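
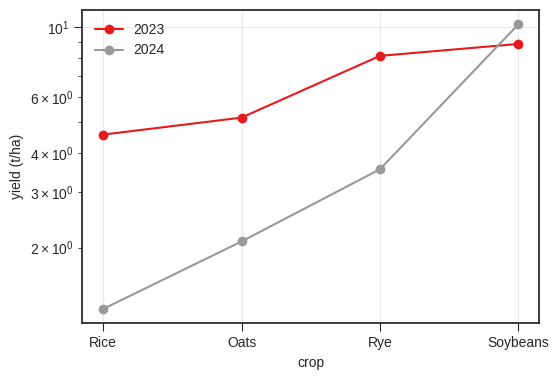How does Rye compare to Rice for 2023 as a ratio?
≈ 1.6×

Rye ≈ 8, Rice ≈ 5; 8/5 ≈ 1.6.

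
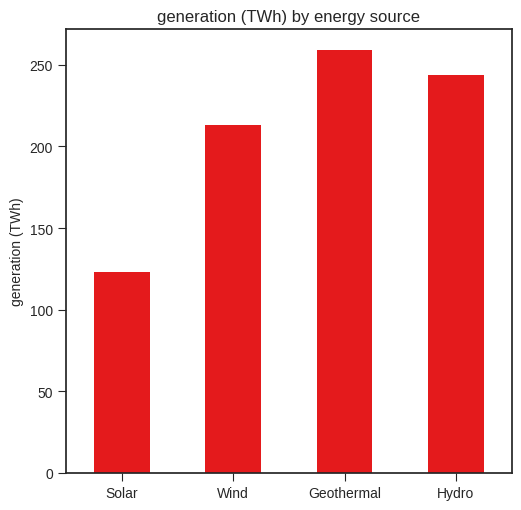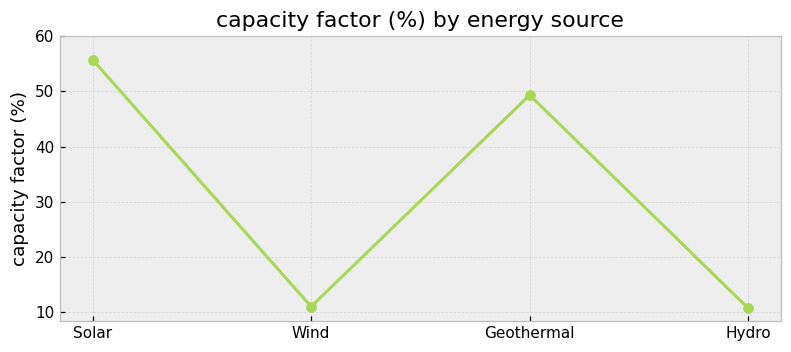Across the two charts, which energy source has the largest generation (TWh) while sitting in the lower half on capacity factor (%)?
Hydro

Chart 2 median capacity factor (%) ≈ 30; below-median energy sources: Wind, Hydro. Among those, Hydro has the highest generation (TWh) (≈ 250).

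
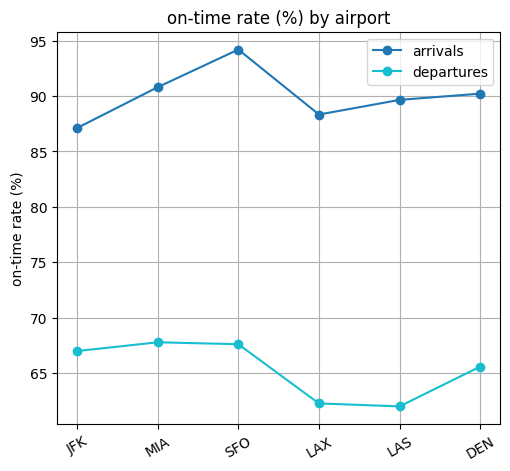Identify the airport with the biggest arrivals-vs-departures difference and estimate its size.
LAS, ≈ 30 %

LAS: arrivals ≈ 90, departures ≈ 60 → gap ≈ 30. Next-largest (SFO) is only ≈ 25.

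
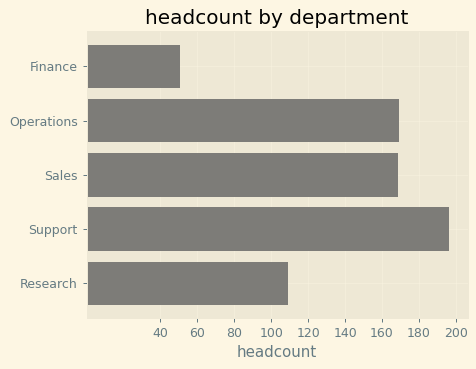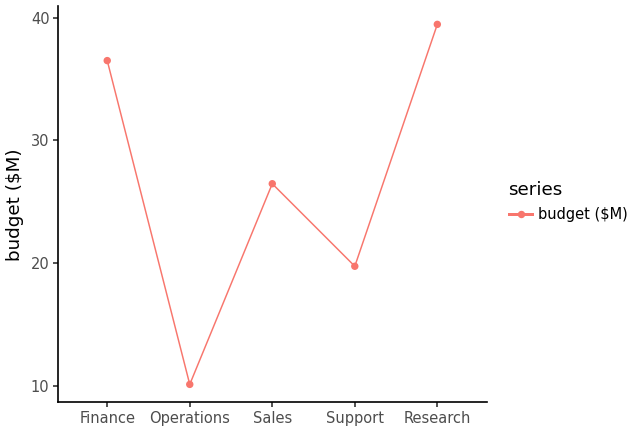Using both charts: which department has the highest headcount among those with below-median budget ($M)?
Support

Chart 2 median budget ($M) ≈ 25; below-median departments: Operations, Support. Among those, Support has the highest headcount (≈ 200).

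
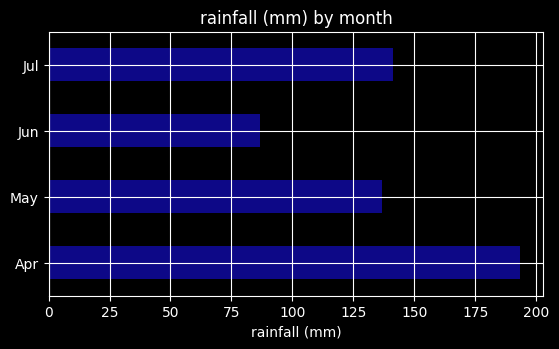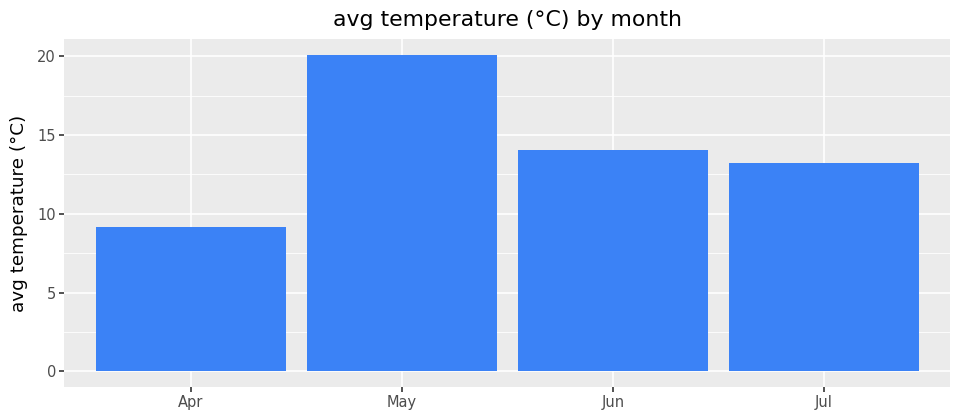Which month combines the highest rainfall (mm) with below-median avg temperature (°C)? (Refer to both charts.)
Apr

Chart 2 median avg temperature (°C) ≈ 14; below-median months: Apr, Jul. Among those, Apr has the highest rainfall (mm) (≈ 200).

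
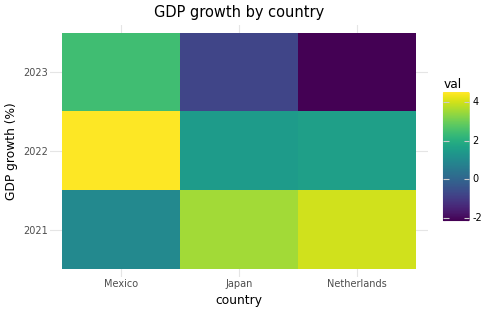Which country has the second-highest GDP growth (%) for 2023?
Top 3 for 2023: Mexico ≈ 2, Japan ≈ -1, Netherlands ≈ -2.

Japan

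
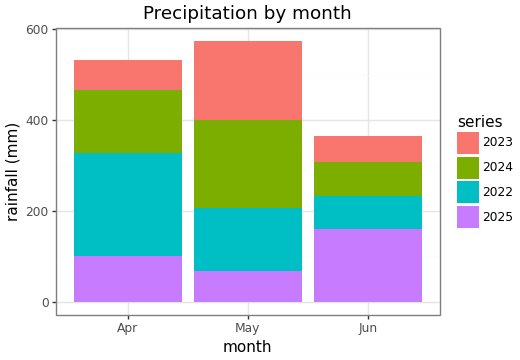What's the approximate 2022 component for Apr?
2022 top ≈ 350, bottom ≈ 100; segment ≈ 250.

≈ 250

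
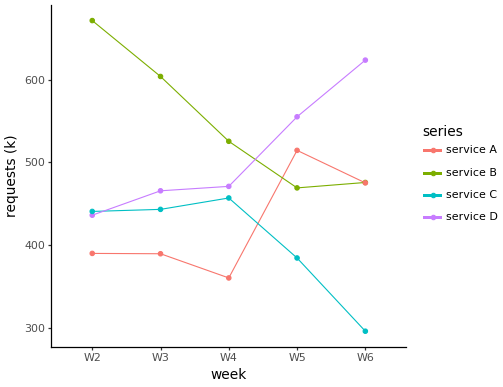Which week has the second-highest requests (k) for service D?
Top 3 for service D: W6 ≈ 600, W5 ≈ 550, W4 ≈ 450.

W5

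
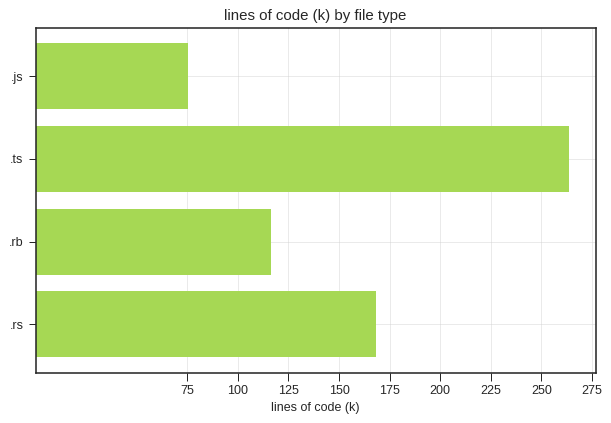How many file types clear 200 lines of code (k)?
Above 200: .ts.

1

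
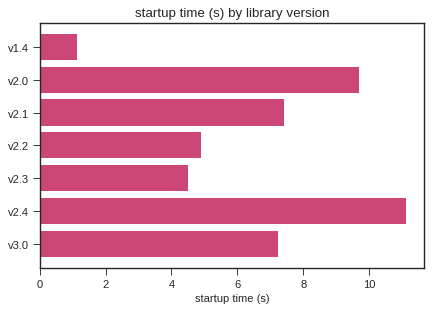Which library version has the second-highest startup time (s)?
Top 3: v2.4 ≈ 11, v2.0 ≈ 10, v2.1 ≈ 7.

v2.0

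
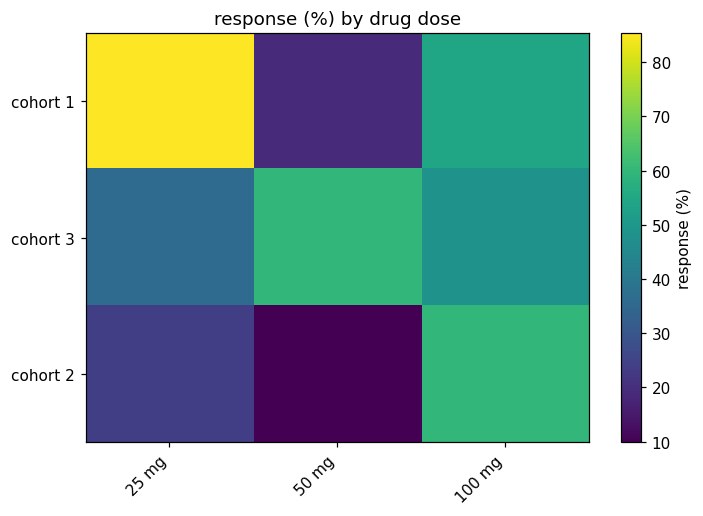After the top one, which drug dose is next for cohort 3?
Top 3 for cohort 3: 50 mg ≈ 60, 100 mg ≈ 50, 25 mg ≈ 40.

100 mg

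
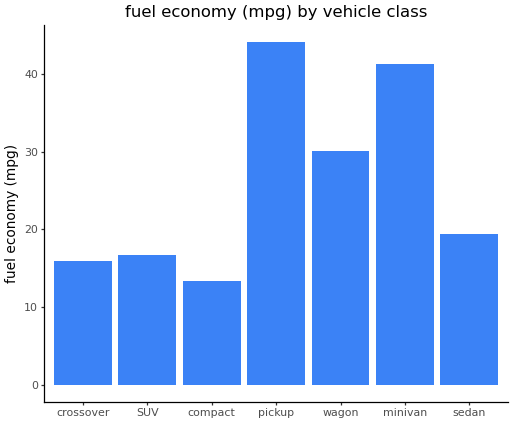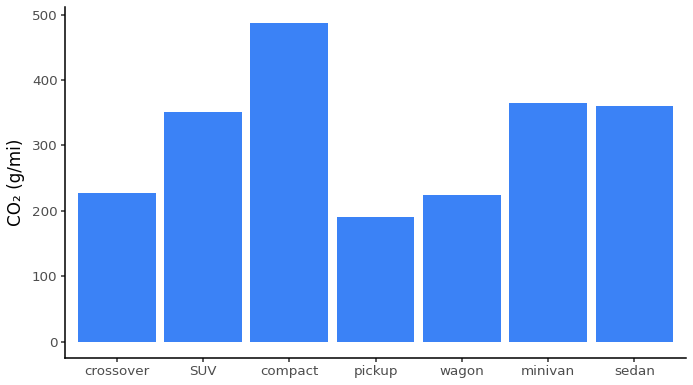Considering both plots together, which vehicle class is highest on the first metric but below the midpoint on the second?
pickup

Chart 2 median CO₂ (g/mi) ≈ 350; below-median vehicle classes: crossover, pickup, wagon. Among those, pickup has the highest fuel economy (mpg) (≈ 45).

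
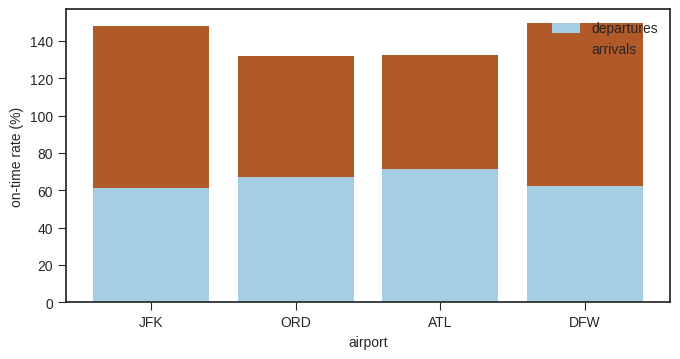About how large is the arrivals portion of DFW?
≈ 80

arrivals top ≈ 140, bottom ≈ 60; segment ≈ 80.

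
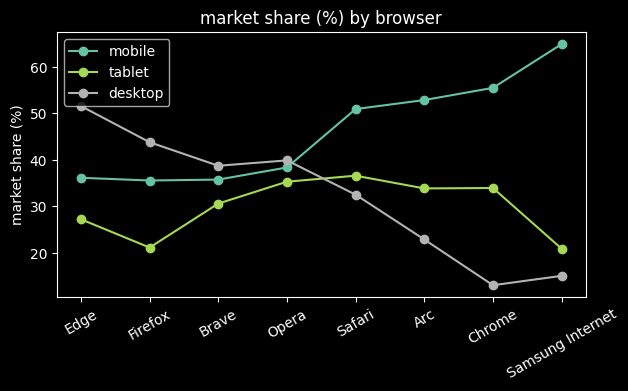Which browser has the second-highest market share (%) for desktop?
Top 3 for desktop: Edge ≈ 50, Firefox ≈ 45, Opera ≈ 40.

Firefox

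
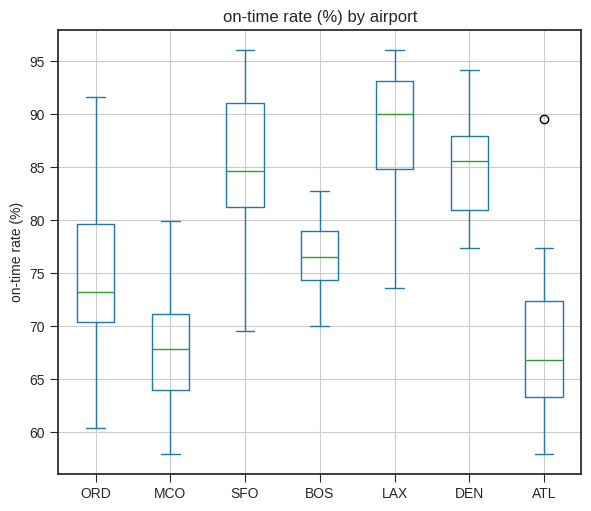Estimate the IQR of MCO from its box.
Q3 ≈ 72, Q1 ≈ 64; IQR ≈ 8.

≈ 8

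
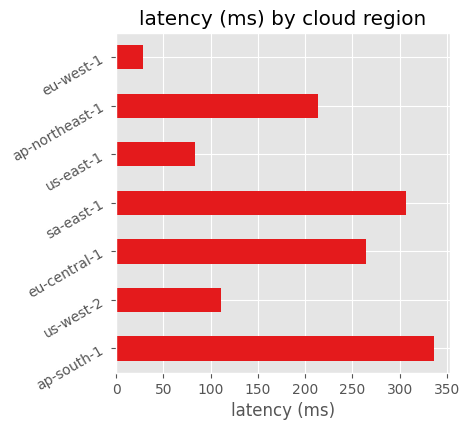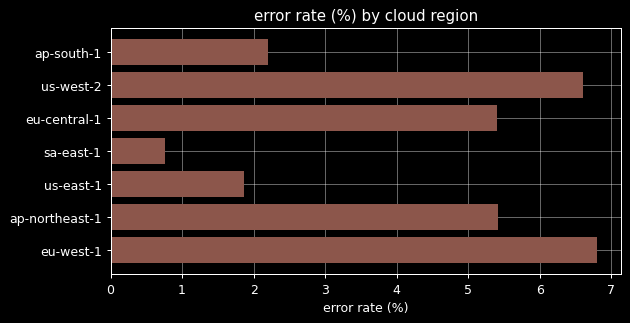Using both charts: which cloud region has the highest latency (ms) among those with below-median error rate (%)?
Chart 2 median error rate (%) ≈ 5; below-median cloud regions: ap-south-1, sa-east-1, us-east-1. Among those, ap-south-1 has the highest latency (ms) (≈ 350).

ap-south-1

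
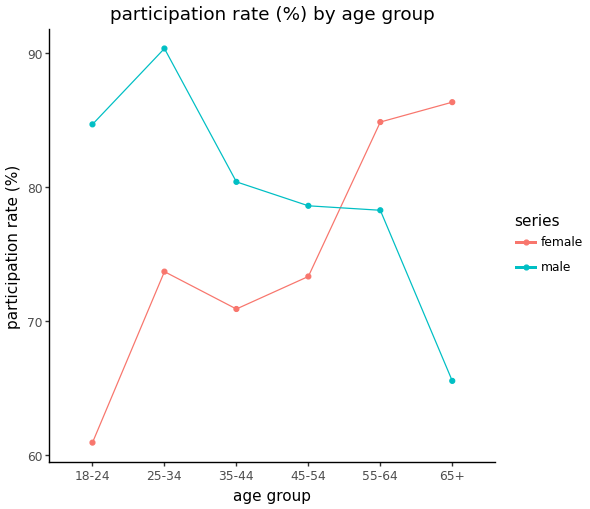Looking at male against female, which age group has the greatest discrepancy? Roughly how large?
18-24, ≈ 25 %

18-24: male ≈ 85, female ≈ 60 → gap ≈ 25. Next-largest (65+) is only ≈ 20.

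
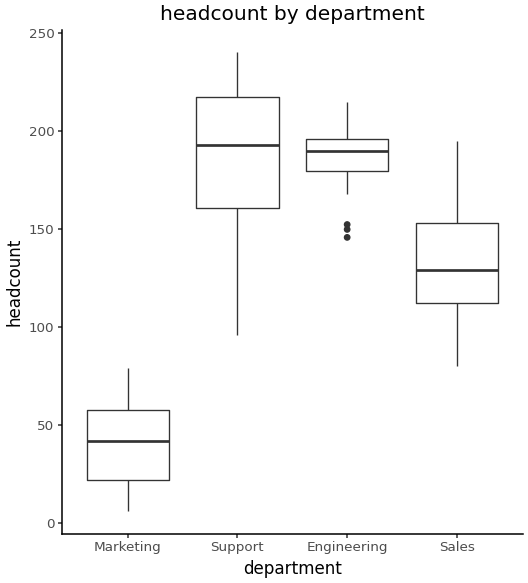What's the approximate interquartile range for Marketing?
Q3 ≈ 60, Q1 ≈ 20; IQR ≈ 40.

≈ 40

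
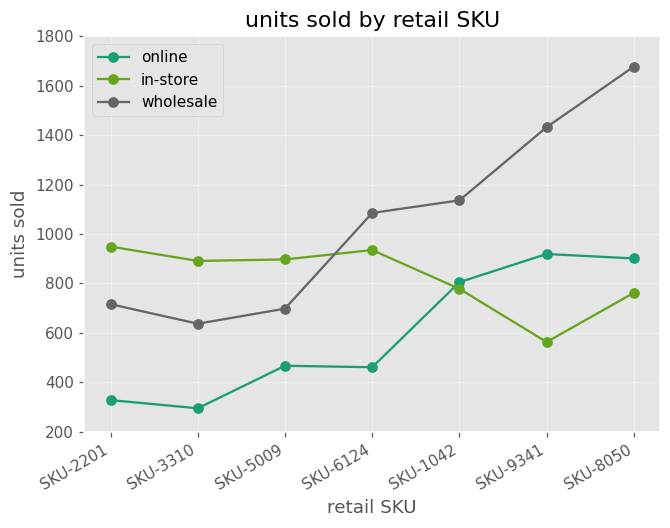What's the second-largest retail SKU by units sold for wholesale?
Top 3 for wholesale: SKU-8050 ≈ 1600, SKU-9341 ≈ 1400, SKU-1042 ≈ 1200.

SKU-9341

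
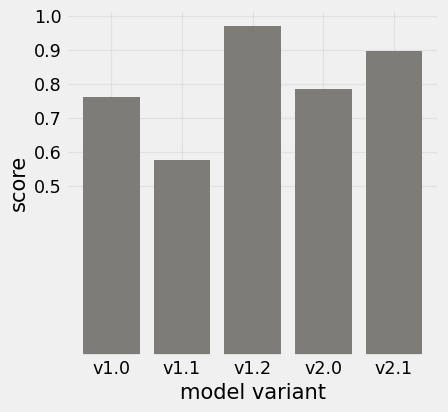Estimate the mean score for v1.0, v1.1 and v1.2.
≈ 0.8

(0.8 + 0.6 + 1.0) / 3 ≈ 0.8.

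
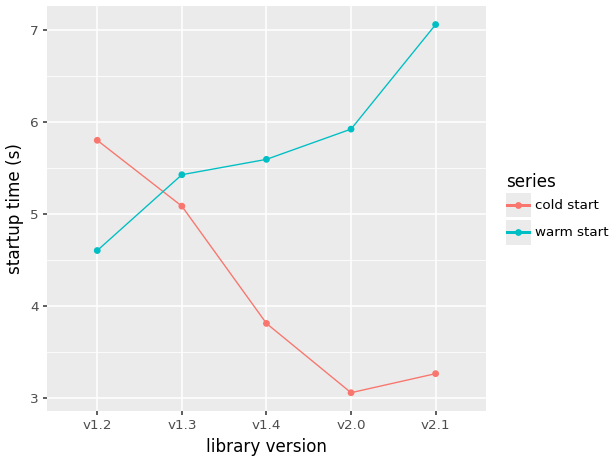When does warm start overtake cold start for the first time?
v1.3

v1.2: warm start ≈ 4.5 vs cold start ≈ 6.0 (not yet); v1.3: warm start ≈ 5.5 vs cold start ≈ 5.0 (first crossover).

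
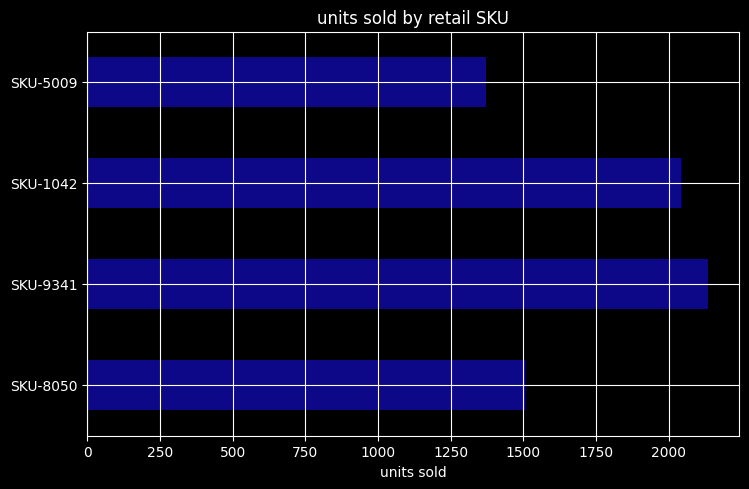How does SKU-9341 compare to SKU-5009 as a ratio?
SKU-9341 ≈ 2200, SKU-5009 ≈ 1400; 2200/1400 ≈ 1.57.

≈ 1.57×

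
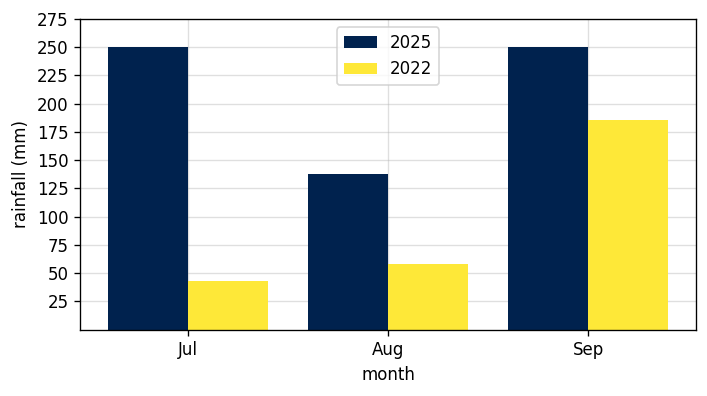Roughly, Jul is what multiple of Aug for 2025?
≈ 1.67×

Jul ≈ 250, Aug ≈ 150; 250/150 ≈ 1.67.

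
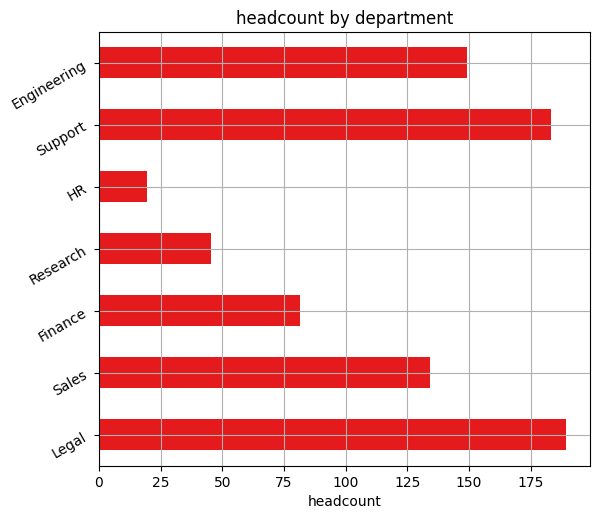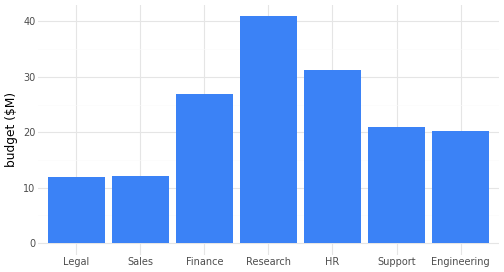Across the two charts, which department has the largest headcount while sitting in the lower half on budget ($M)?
Legal

Chart 2 median budget ($M) ≈ 20; below-median departments: Legal, Sales, Engineering. Among those, Legal has the highest headcount (≈ 180).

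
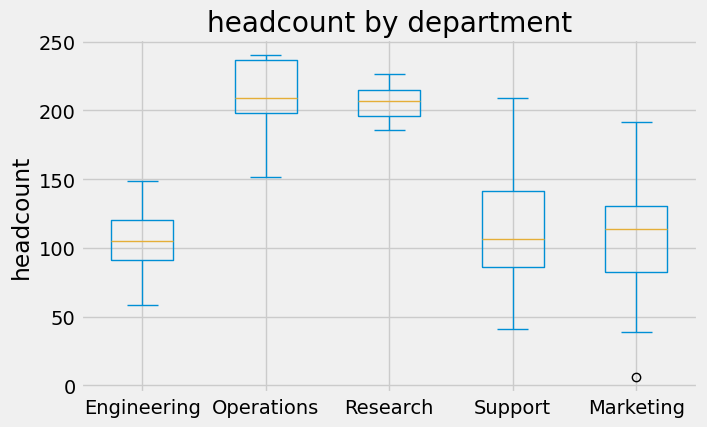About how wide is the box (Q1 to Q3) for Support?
Q3 ≈ 140, Q1 ≈ 90; IQR ≈ 50.

≈ 50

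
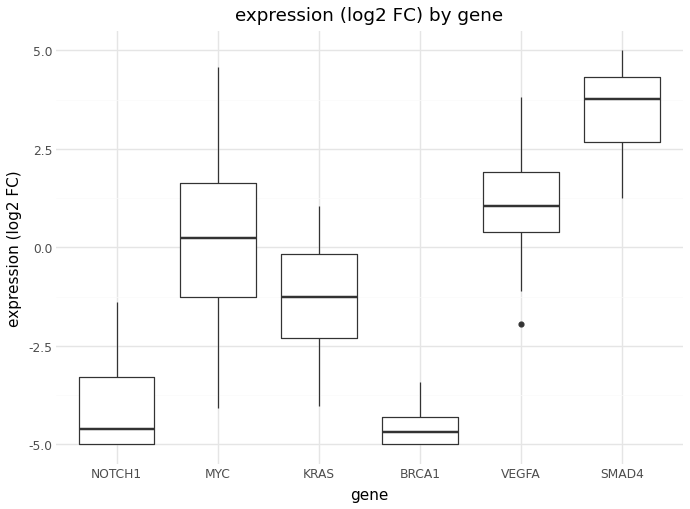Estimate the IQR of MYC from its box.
≈ 3

Q3 ≈ 2, Q1 ≈ -1; IQR ≈ 3.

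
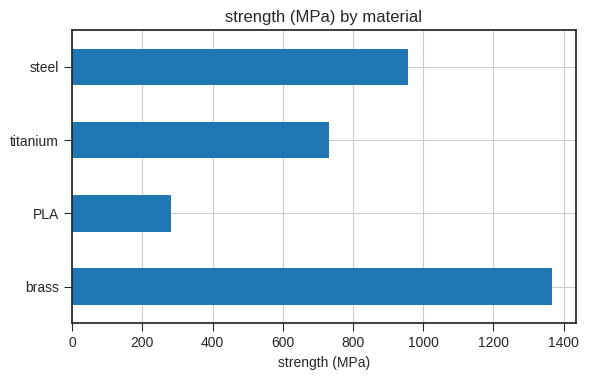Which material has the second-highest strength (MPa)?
steel

Top 3: brass ≈ 1400, steel ≈ 1000, titanium ≈ 800.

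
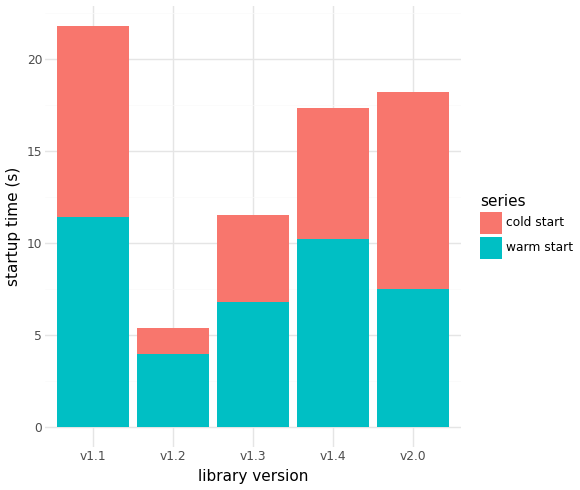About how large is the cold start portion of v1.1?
cold start top ≈ 22, bottom ≈ 12; segment ≈ 10.

≈ 10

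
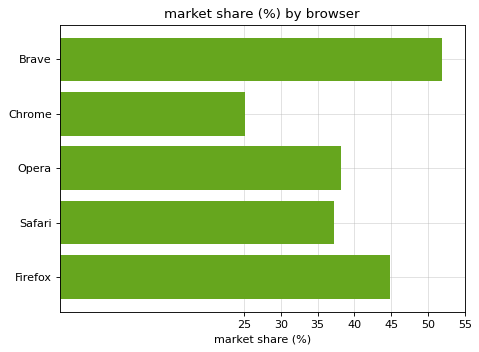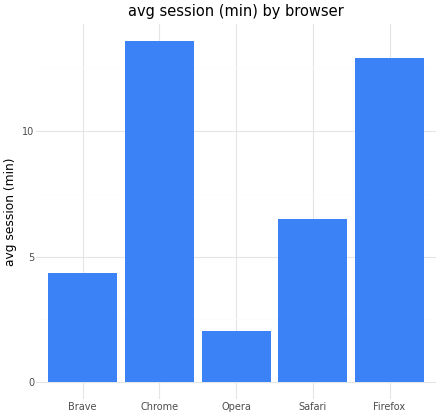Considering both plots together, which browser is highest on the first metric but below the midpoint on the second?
Chart 2 median avg session (min) ≈ 6; below-median browsers: Brave, Opera. Among those, Brave has the highest market share (%) (≈ 50).

Brave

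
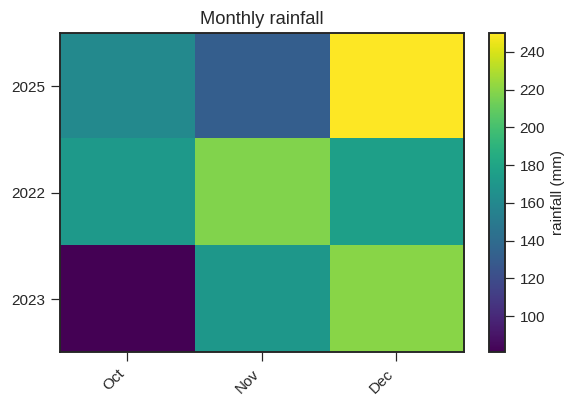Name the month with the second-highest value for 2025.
Top 3 for 2025: Dec ≈ 240, Oct ≈ 160, Nov ≈ 140.

Oct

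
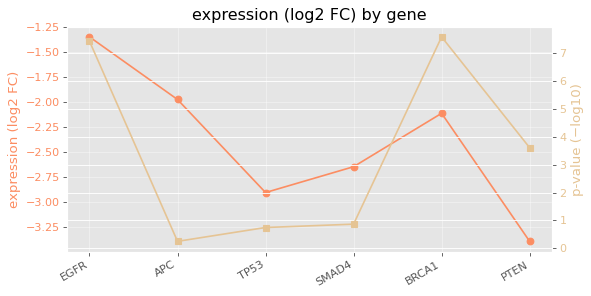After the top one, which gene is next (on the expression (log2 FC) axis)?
Top 3 (on the expression (log2 FC) axis): EGFR ≈ -1.4, APC ≈ -2.0, BRCA1 ≈ -2.2.

APC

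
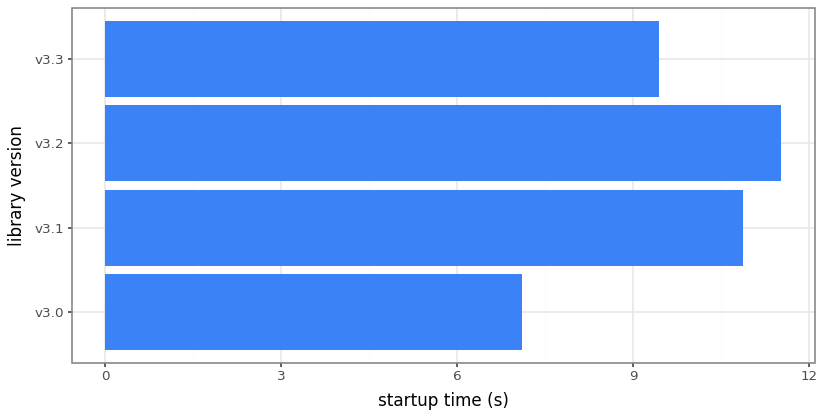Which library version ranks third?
Top 4: v3.2 ≈ 12, v3.1 ≈ 11, v3.3 ≈ 9, v3.0 ≈ 7.

v3.3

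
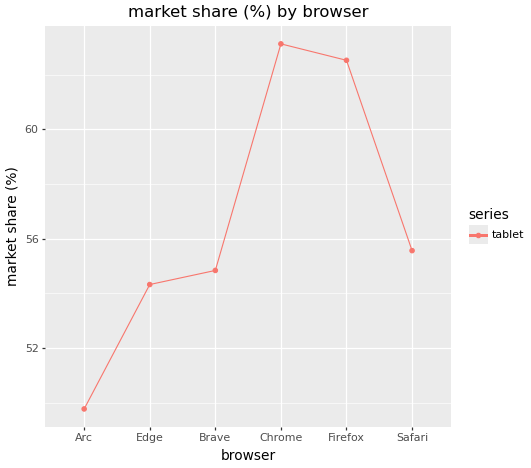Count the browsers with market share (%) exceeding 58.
2

Above 58: Chrome, Firefox.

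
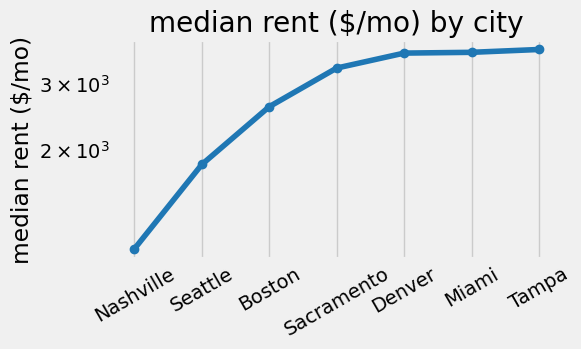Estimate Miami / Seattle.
≈ 1.75×

Miami ≈ 3500, Seattle ≈ 2000; 3500/2000 ≈ 1.75.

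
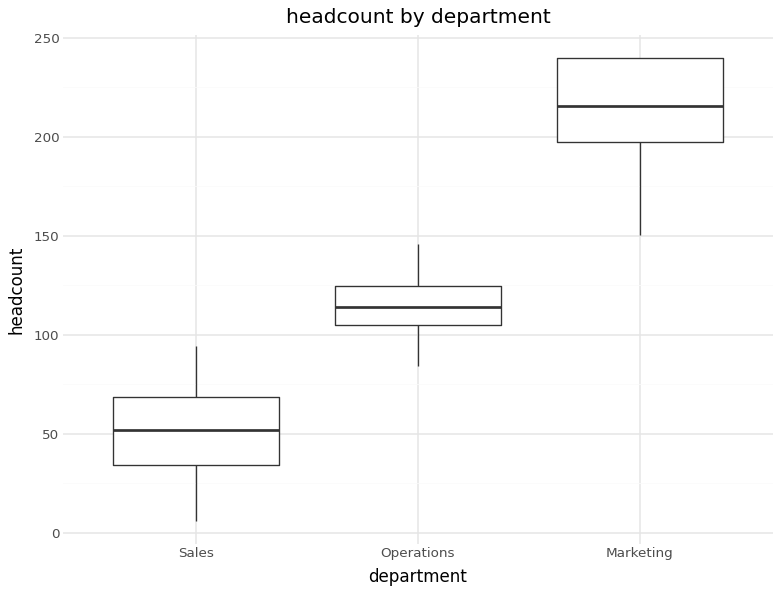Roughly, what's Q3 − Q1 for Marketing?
≈ 40

Q3 ≈ 240, Q1 ≈ 200; IQR ≈ 40.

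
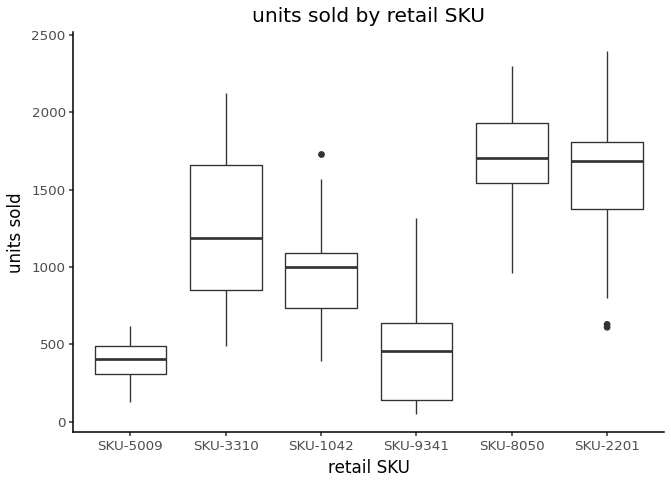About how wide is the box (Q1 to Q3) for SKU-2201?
Q3 ≈ 1800, Q1 ≈ 1400; IQR ≈ 400.

≈ 400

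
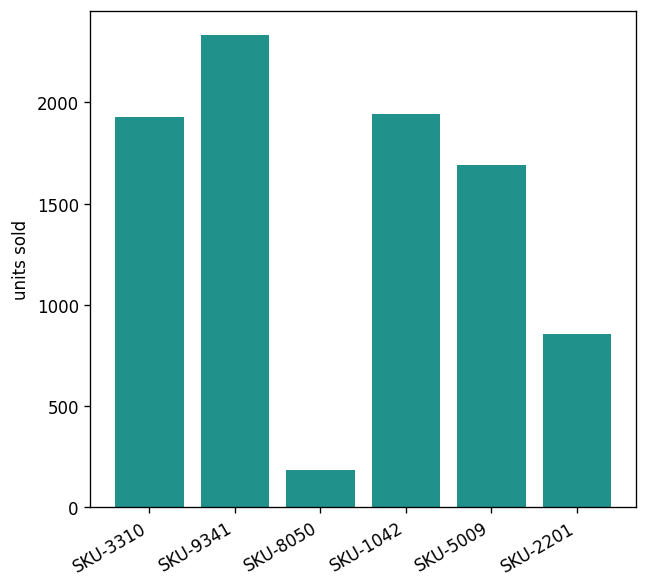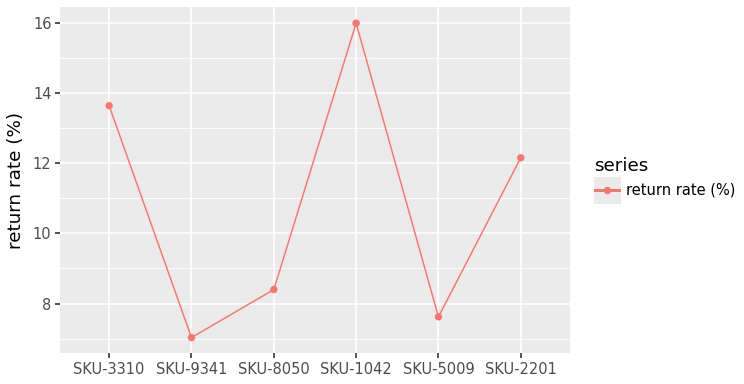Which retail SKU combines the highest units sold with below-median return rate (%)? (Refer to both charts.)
SKU-9341

Chart 2 median return rate (%) ≈ 10; below-median retail SKUs: SKU-9341, SKU-8050, SKU-5009. Among those, SKU-9341 has the highest units sold (≈ 2500).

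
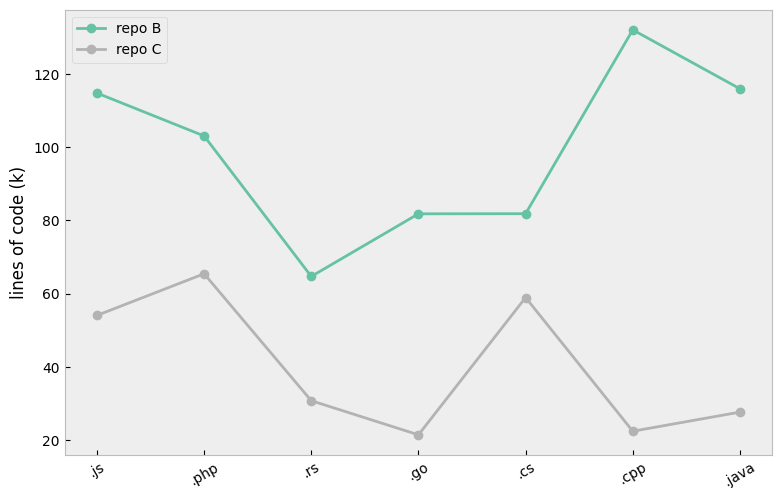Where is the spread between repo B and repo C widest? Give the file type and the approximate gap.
.cpp: repo B ≈ 130, repo C ≈ 20 → gap ≈ 110. Next-largest (.java) is only ≈ 90.

.cpp, ≈ 110 k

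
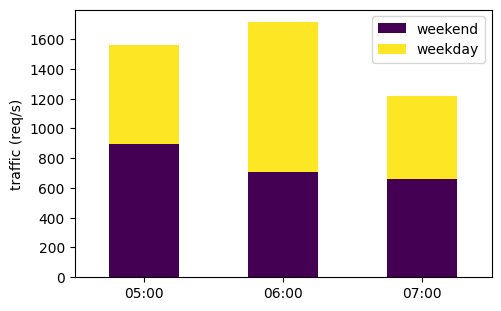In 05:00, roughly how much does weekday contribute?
weekday top ≈ 1600, bottom ≈ 800; segment ≈ 800.

≈ 800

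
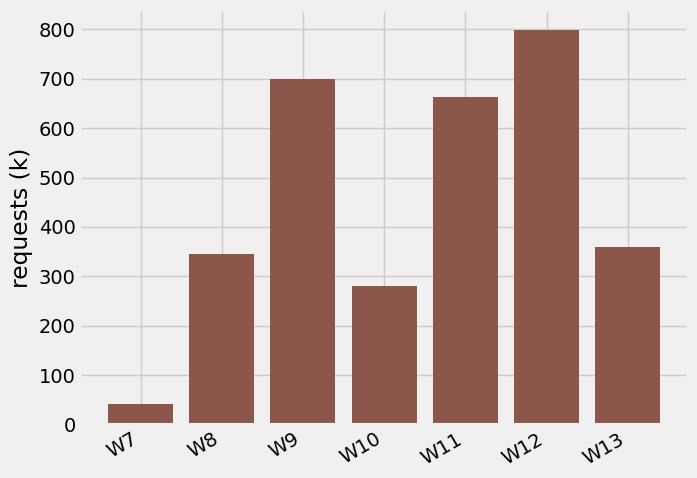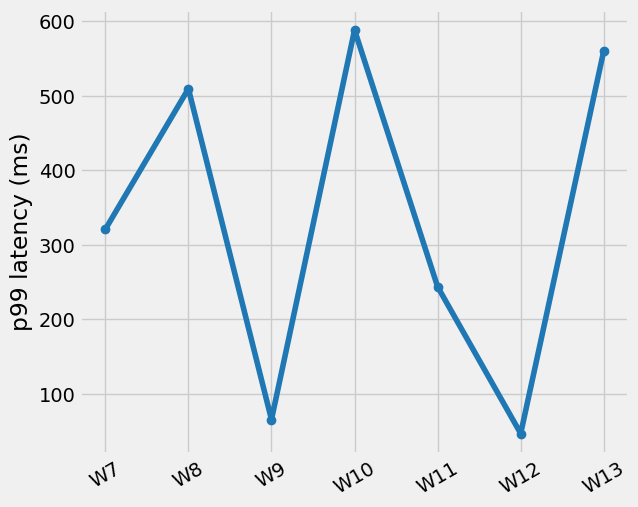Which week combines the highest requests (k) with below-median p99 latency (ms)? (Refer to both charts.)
Chart 2 median p99 latency (ms) ≈ 300; below-median weeks: W9, W11, W12. Among those, W12 has the highest requests (k) (≈ 800).

W12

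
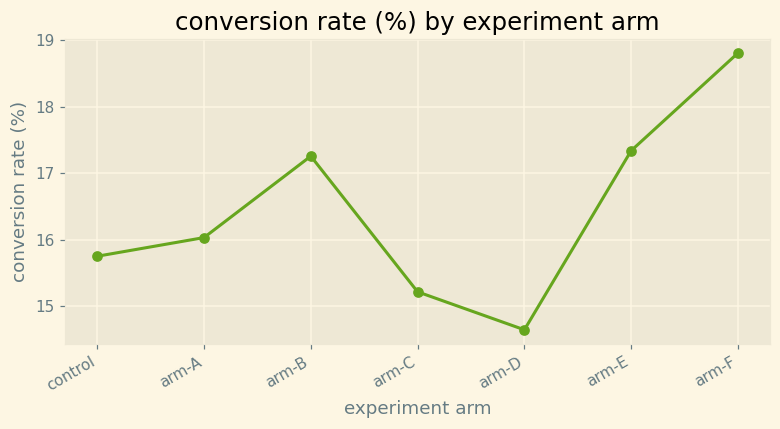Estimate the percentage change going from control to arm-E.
control ≈ 16.0, arm-E ≈ 17.5; (17.5 − 16.0) / 16.0 ≈ +9.4%.

≈ +9.4%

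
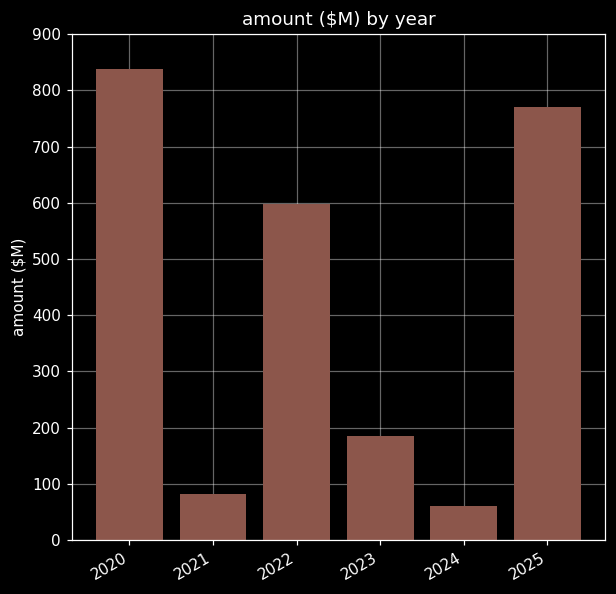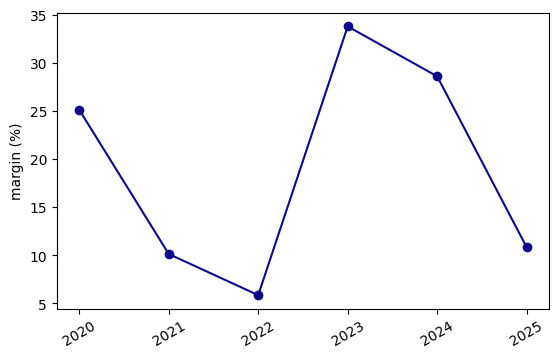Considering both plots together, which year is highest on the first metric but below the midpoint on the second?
2025

Chart 2 median margin (%) ≈ 20; below-median years: 2021, 2022, 2025. Among those, 2025 has the highest amount ($M) (≈ 800).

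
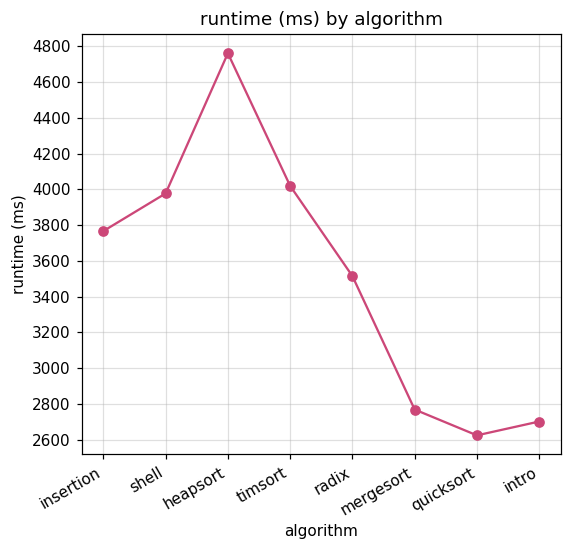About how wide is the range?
≈ 2200

Max heapsort ≈ 4800, min quicksort ≈ 2600; range ≈ 2200.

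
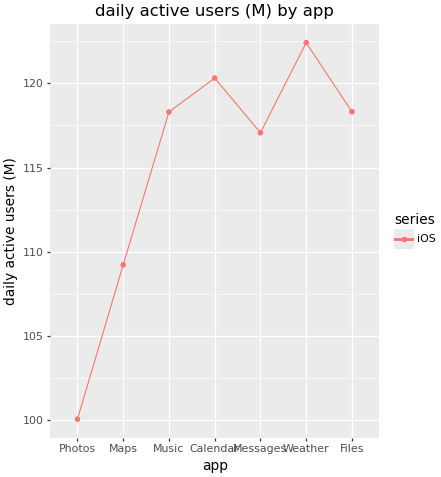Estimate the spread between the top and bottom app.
Max Weather ≈ 122, min Photos ≈ 100; range ≈ 22.

≈ 22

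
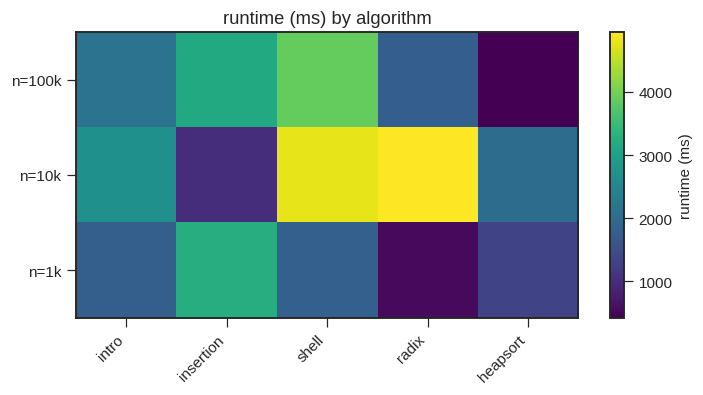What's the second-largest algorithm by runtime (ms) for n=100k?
Top 3 for n=100k: shell ≈ 4000, insertion ≈ 3000, intro ≈ 2000.

insertion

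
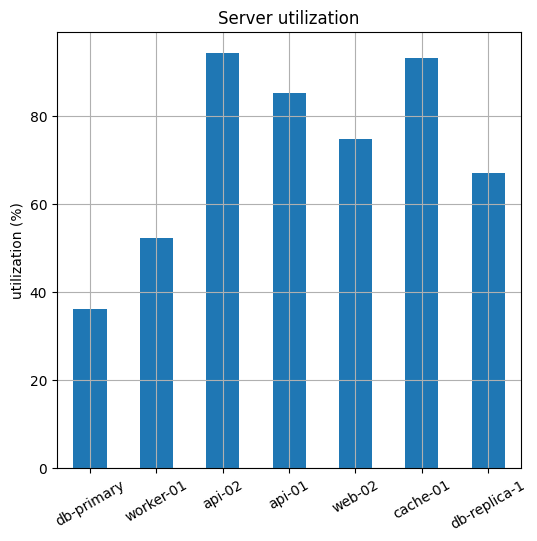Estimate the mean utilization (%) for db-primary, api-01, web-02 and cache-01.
(40 + 90 + 70 + 90) / 4 ≈ 72.

≈ 72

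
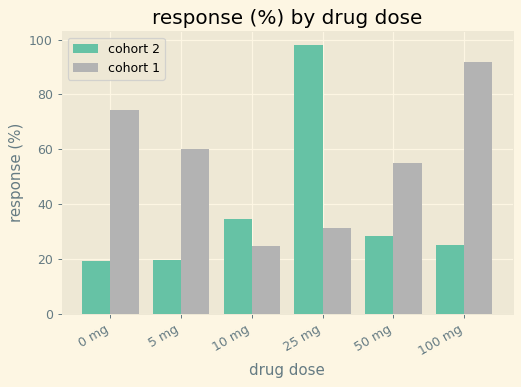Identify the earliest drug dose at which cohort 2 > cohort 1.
5 mg: cohort 2 ≈ 20 vs cohort 1 ≈ 60 (not yet); 10 mg: cohort 2 ≈ 30 vs cohort 1 ≈ 20 (first crossover).

10 mg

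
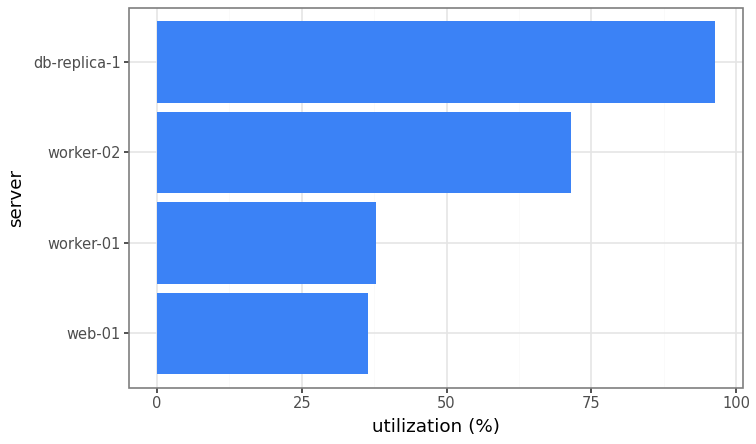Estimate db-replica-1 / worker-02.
db-replica-1 ≈ 100, worker-02 ≈ 70; 100/70 ≈ 1.43.

≈ 1.43×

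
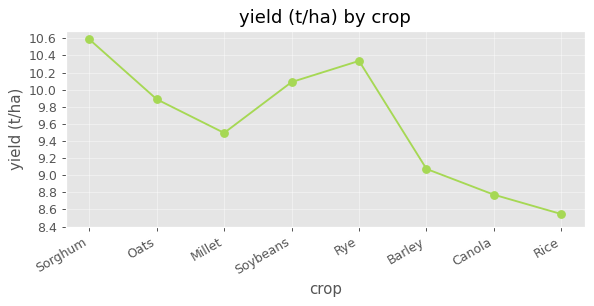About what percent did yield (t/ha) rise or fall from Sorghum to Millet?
≈ -11.3%

Sorghum ≈ 10.6, Millet ≈ 9.4; (9.4 − 10.6) / 10.6 ≈ -11.3%.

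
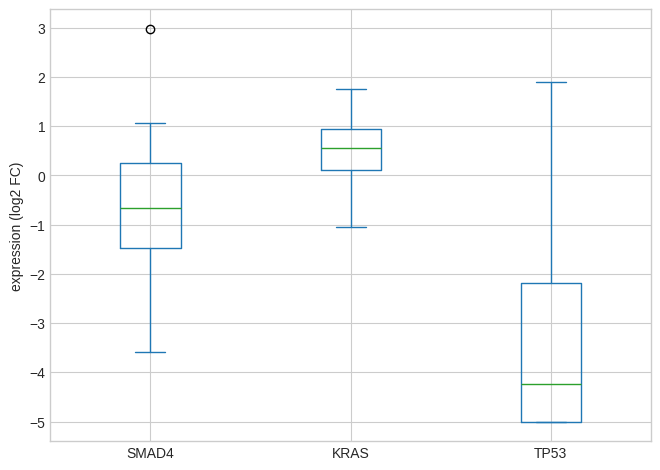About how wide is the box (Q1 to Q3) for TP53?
Q3 ≈ -2.0, Q1 ≈ -5.0; IQR ≈ 3.0.

≈ 3.0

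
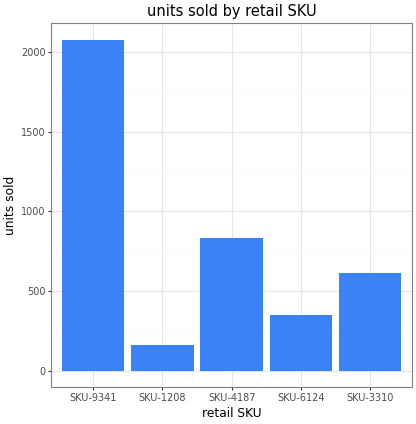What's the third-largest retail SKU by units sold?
SKU-3310

Top 4: SKU-9341 ≈ 2000, SKU-4187 ≈ 800, SKU-3310 ≈ 600, SKU-6124 ≈ 400.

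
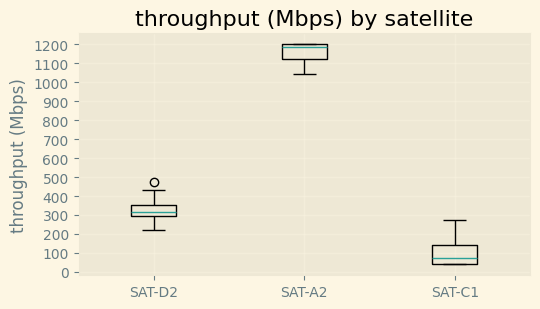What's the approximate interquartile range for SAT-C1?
≈ 100

Q3 ≈ 100, Q1 ≈ 0; IQR ≈ 100.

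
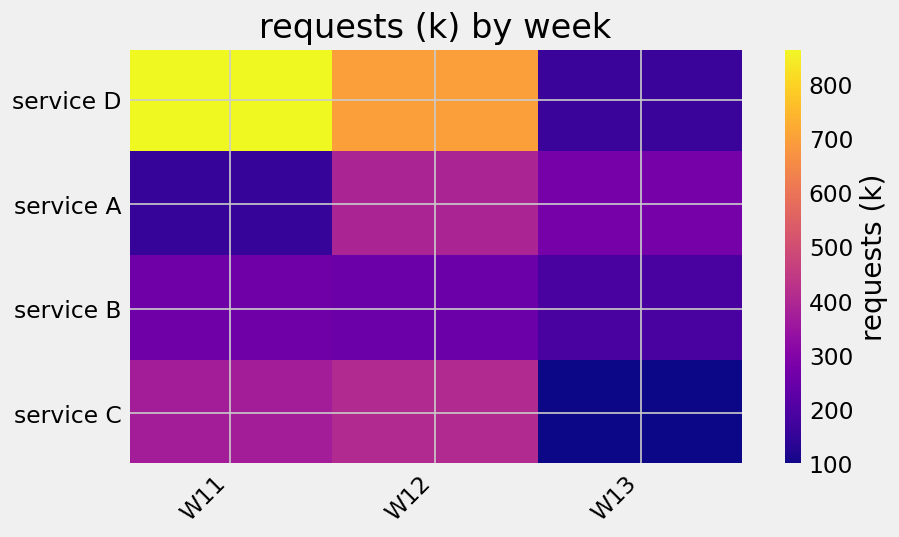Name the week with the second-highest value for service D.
Top 3 for service D: W11 ≈ 900, W12 ≈ 700, W13 ≈ 200.

W12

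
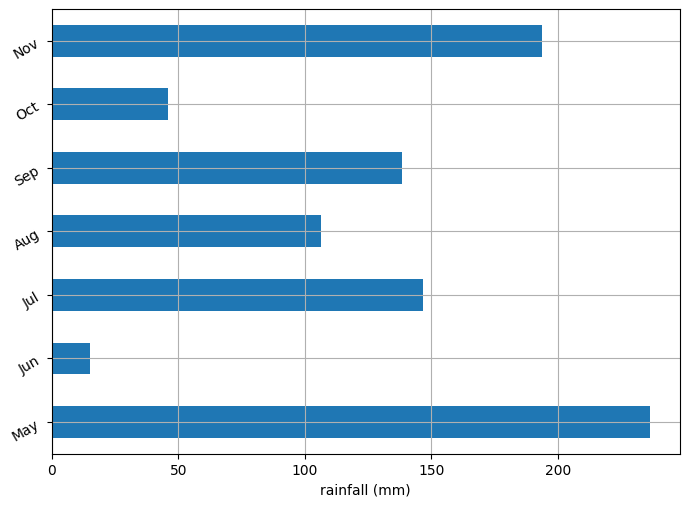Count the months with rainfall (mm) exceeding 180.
Above 180: May, Nov.

2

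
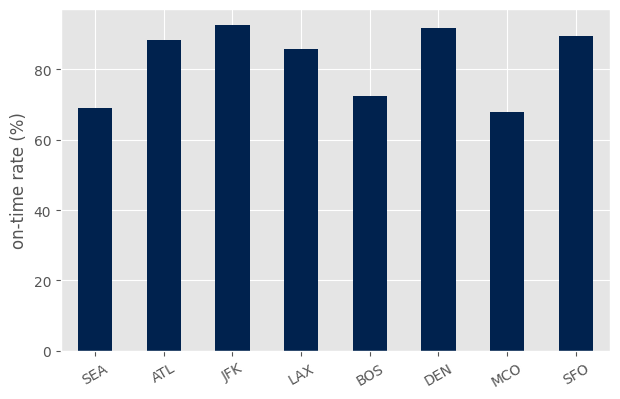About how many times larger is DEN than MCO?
DEN ≈ 90, MCO ≈ 70; 90/70 ≈ 1.29.

≈ 1.29×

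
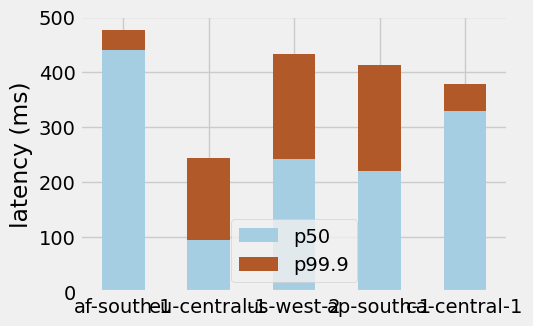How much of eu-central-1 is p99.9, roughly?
≈ 150

p99.9 top ≈ 250, bottom ≈ 100; segment ≈ 150.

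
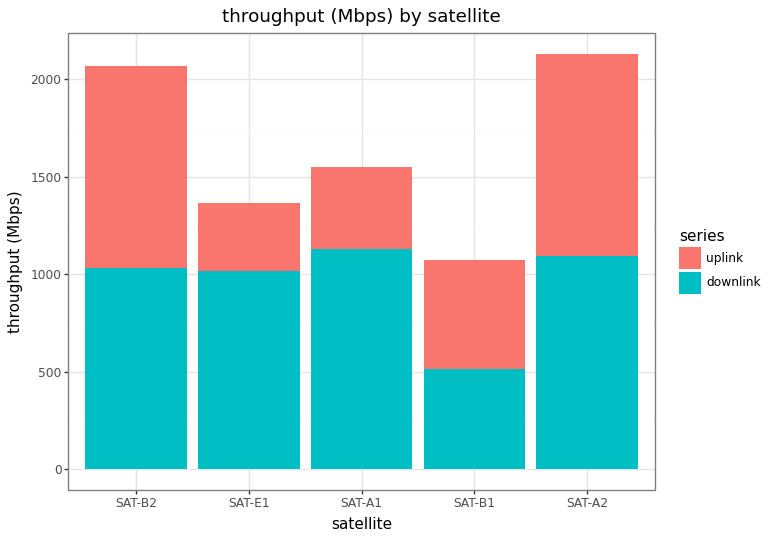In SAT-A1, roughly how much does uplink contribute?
uplink top ≈ 1600, bottom ≈ 1200; segment ≈ 400.

≈ 400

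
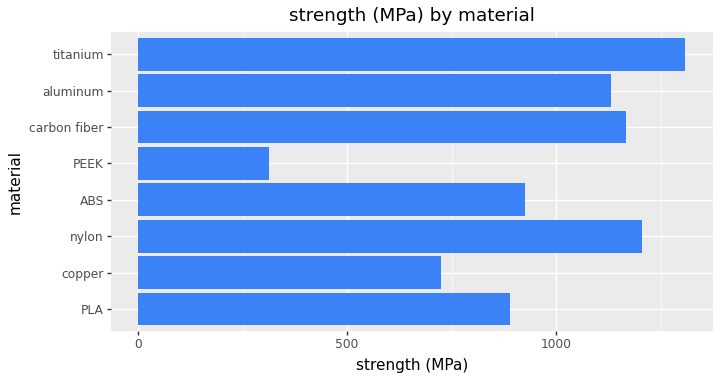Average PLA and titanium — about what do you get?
≈ 1100

(800 + 1400) / 2 ≈ 1100.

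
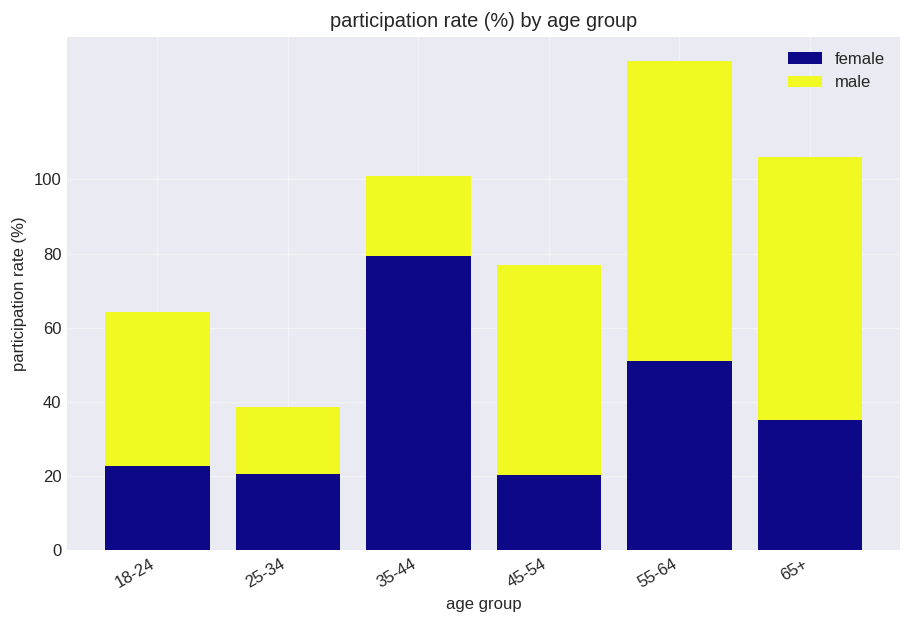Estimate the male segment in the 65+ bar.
male top ≈ 100, bottom ≈ 40; segment ≈ 60.

≈ 60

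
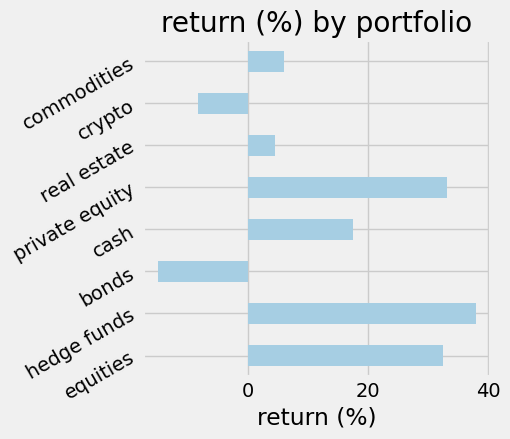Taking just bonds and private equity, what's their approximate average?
(-15 + 35) / 2 ≈ 10.

≈ 10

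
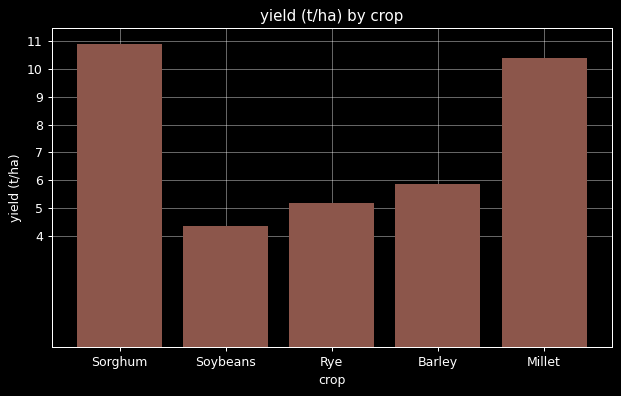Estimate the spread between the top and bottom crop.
≈ 7

Max Sorghum ≈ 11, min Soybeans ≈ 4; range ≈ 7.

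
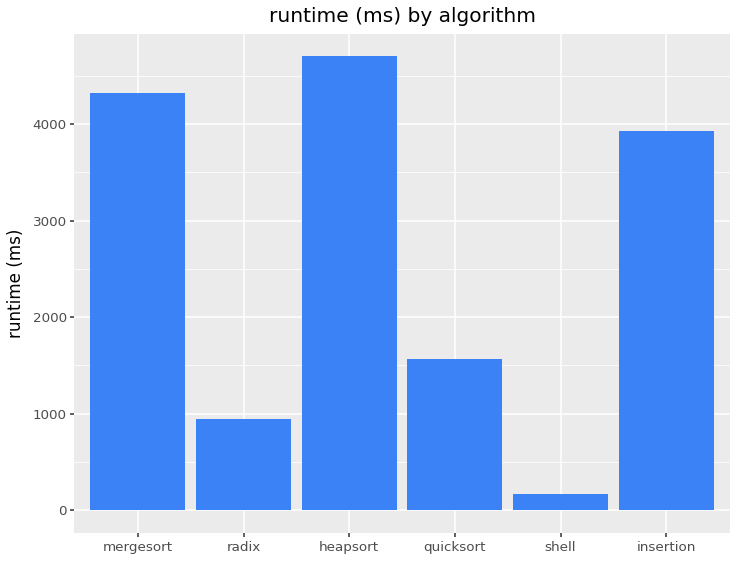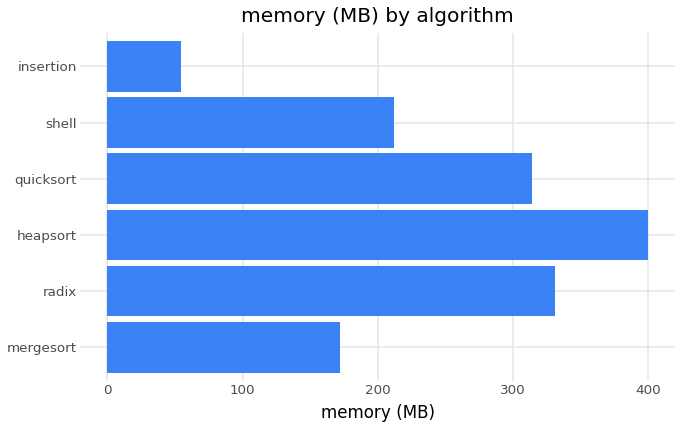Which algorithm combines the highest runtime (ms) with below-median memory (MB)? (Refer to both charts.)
Chart 2 median memory (MB) ≈ 250; below-median algorithms: mergesort, shell, insertion. Among those, mergesort has the highest runtime (ms) (≈ 4500).

mergesort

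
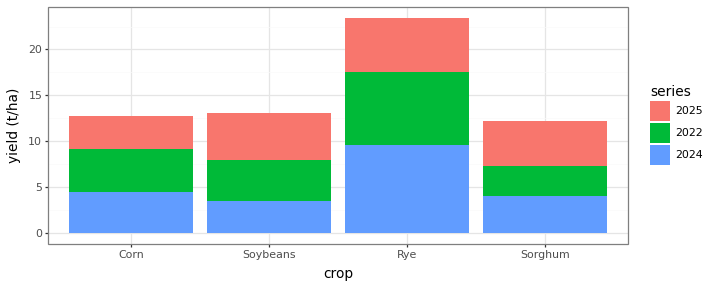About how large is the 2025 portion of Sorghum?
2025 top ≈ 12, bottom ≈ 8; segment ≈ 4.

≈ 4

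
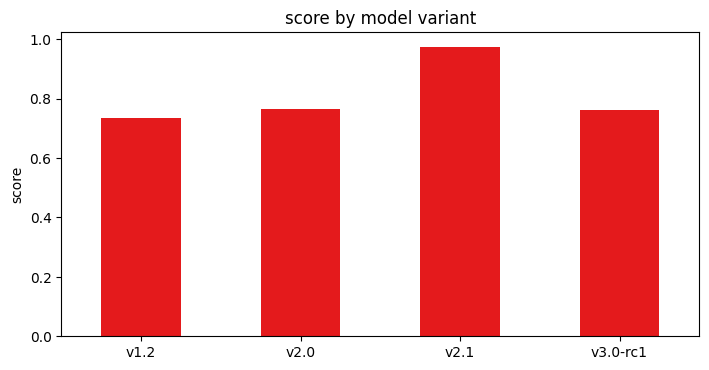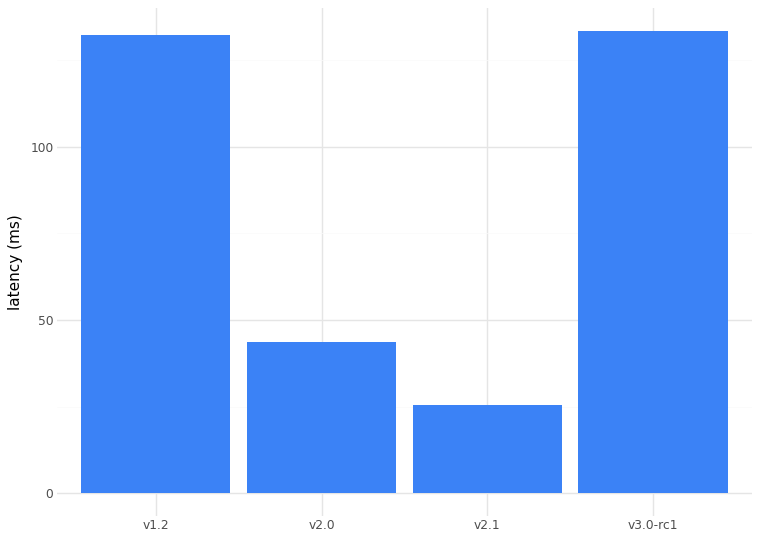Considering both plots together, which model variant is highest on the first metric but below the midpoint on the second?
Chart 2 median latency (ms) ≈ 80; below-median model variants: v2.0, v2.1. Among those, v2.1 has the highest score (≈ 1).

v2.1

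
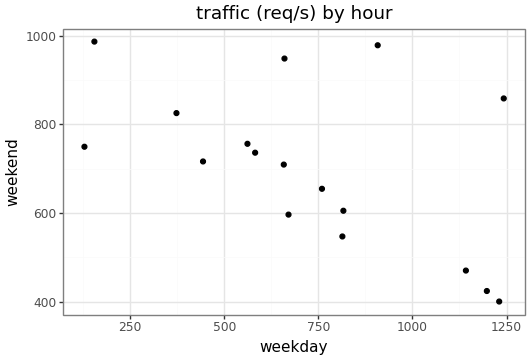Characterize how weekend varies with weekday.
Points are negatively correlated; moderate (|r| ≈ 0.5).

negative, moderate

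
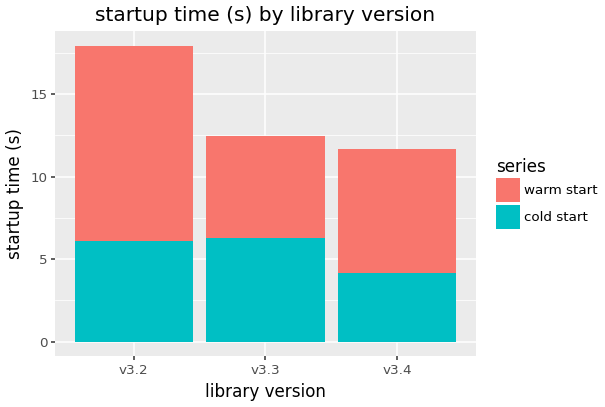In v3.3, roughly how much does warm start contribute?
≈ 6

warm start top ≈ 12, bottom ≈ 6; segment ≈ 6.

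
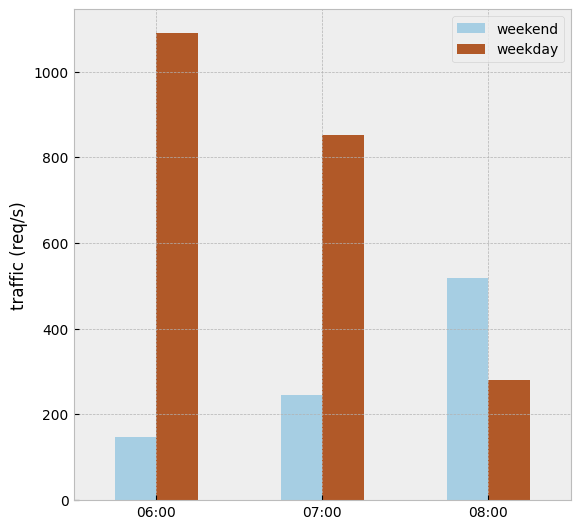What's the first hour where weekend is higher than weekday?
08:00

07:00: weekend ≈ 200 vs weekday ≈ 900 (not yet); 08:00: weekend ≈ 500 vs weekday ≈ 300 (first crossover).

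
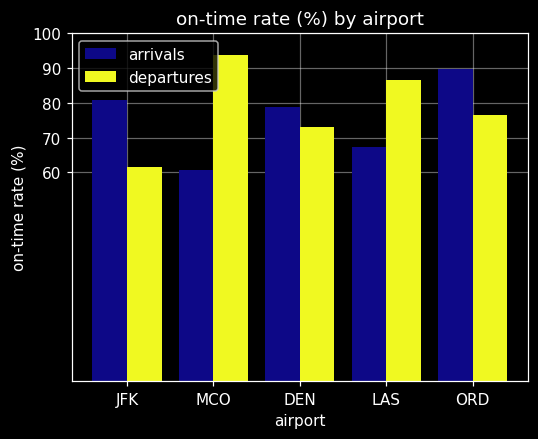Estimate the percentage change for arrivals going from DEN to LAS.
DEN ≈ 80, LAS ≈ 70; (70 − 80) / 80 ≈ -12.5%.

≈ -12.5%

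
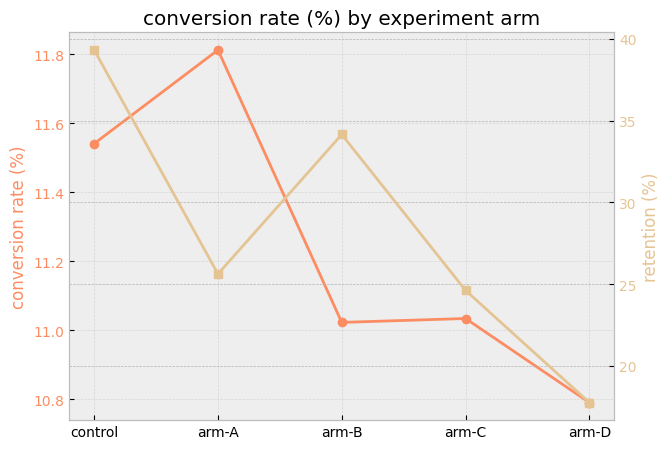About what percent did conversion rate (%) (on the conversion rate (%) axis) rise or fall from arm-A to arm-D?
arm-A ≈ 11.8, arm-D ≈ 10.8; (10.8 − 11.8) / 11.8 ≈ -8.5%.

≈ -8.5%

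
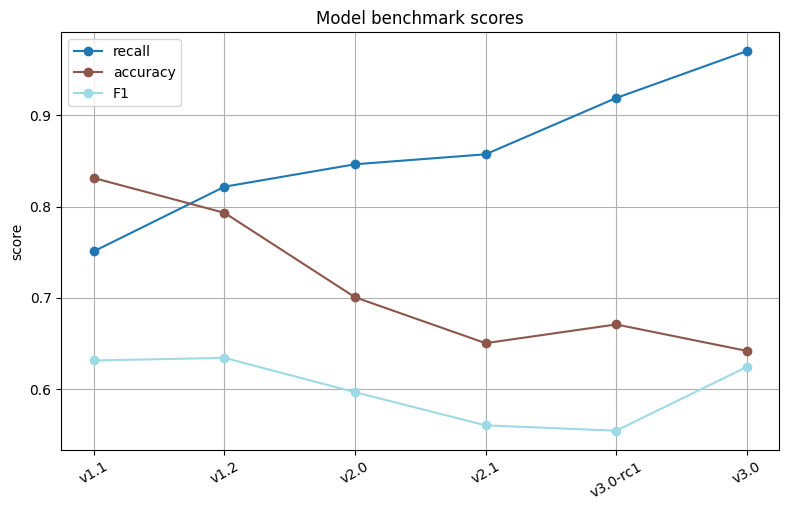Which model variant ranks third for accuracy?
Top 4 for accuracy: v1.1 ≈ 0.85, v1.2 ≈ 0.80, v2.0 ≈ 0.70, v3.0-rc1 ≈ 0.65.

v2.0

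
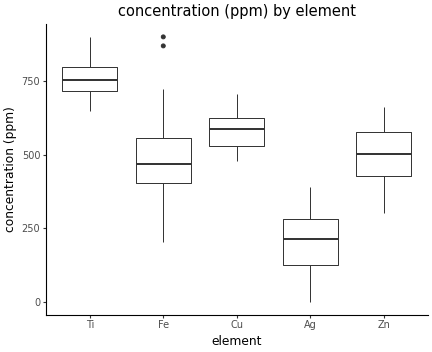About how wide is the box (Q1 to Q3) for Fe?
≈ 150

Q3 ≈ 550, Q1 ≈ 400; IQR ≈ 150.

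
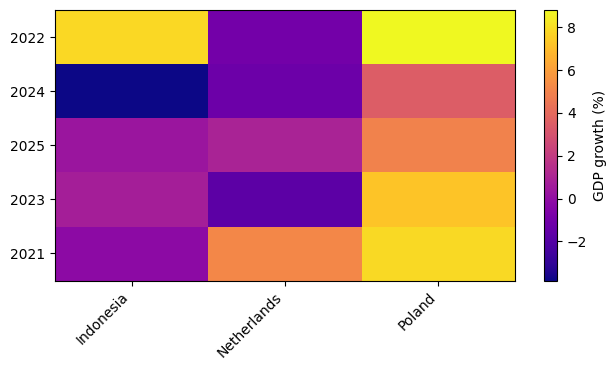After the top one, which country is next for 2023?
Indonesia

Top 3 for 2023: Poland ≈ 8, Indonesia ≈ 0, Netherlands ≈ -2.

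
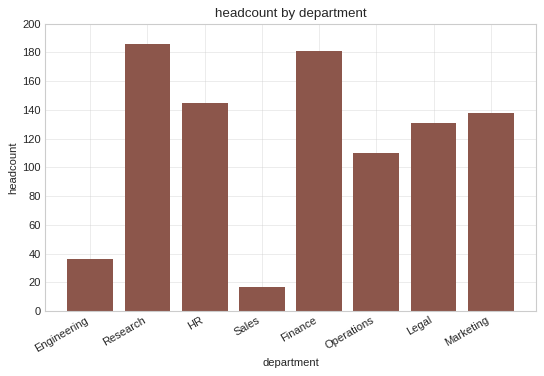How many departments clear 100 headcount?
Above 100: Research, HR, Finance, Operations, Legal, Marketing.

6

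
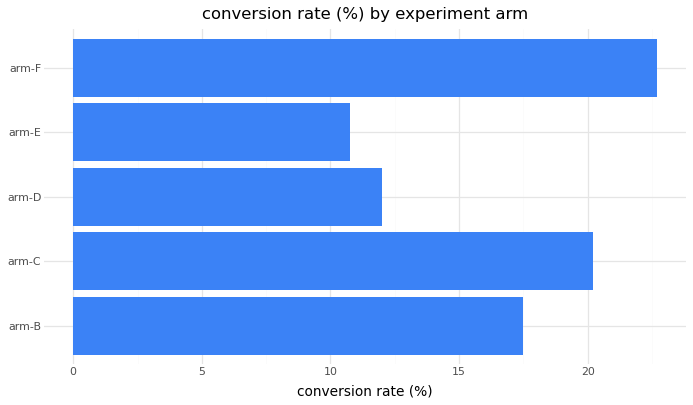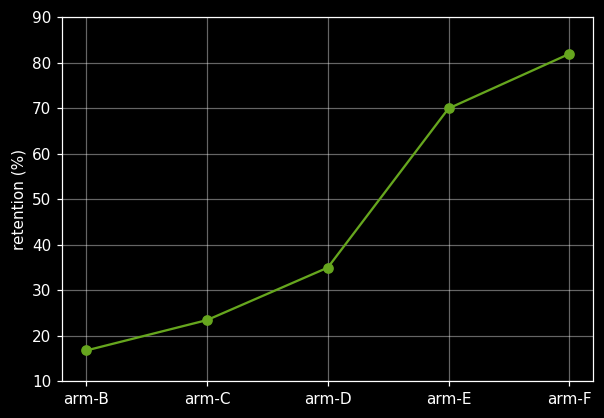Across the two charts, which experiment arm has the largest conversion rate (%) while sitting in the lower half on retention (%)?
Chart 2 median retention (%) ≈ 30; below-median experiment arms: arm-B, arm-C. Among those, arm-C has the highest conversion rate (%) (≈ 20).

arm-C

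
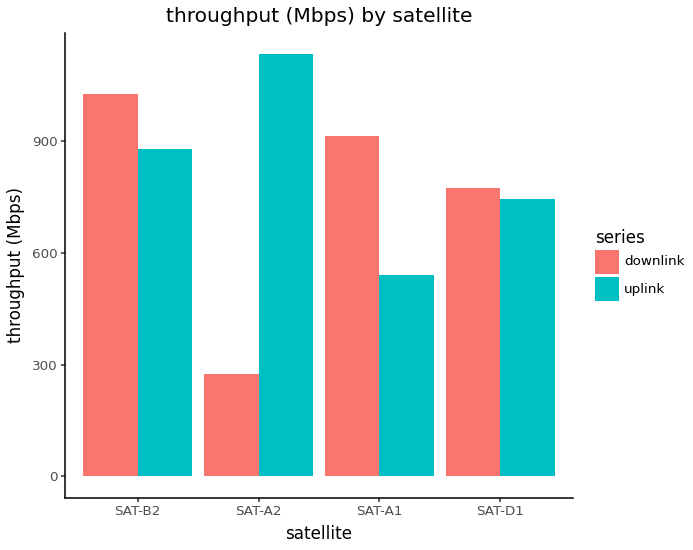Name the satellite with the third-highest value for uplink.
Top 4 for uplink: SAT-A2 ≈ 1100, SAT-B2 ≈ 900, SAT-D1 ≈ 700, SAT-A1 ≈ 500.

SAT-D1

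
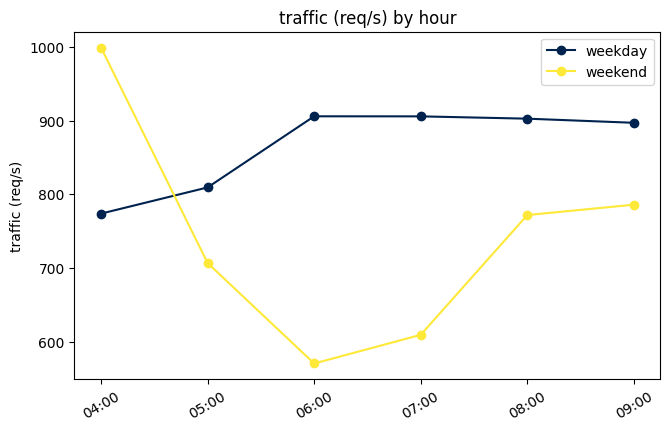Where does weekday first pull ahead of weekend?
05:00

04:00: weekday ≈ 750 vs weekend ≈ 1000 (not yet); 05:00: weekday ≈ 800 vs weekend ≈ 700 (first crossover).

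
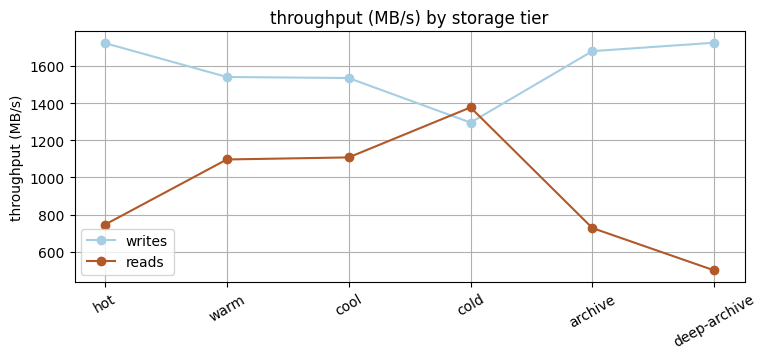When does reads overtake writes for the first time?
cool: reads ≈ 1200 vs writes ≈ 1600 (not yet); cold: reads ≈ 1400 vs writes ≈ 1200 (first crossover).

cold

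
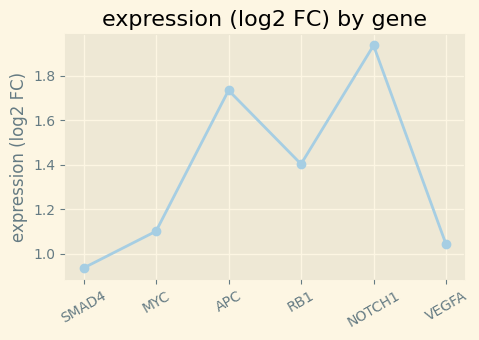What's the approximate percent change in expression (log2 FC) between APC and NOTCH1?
APC ≈ 1.7, NOTCH1 ≈ 1.9; (1.9 − 1.7) / 1.7 ≈ +11.8%.

≈ +11.8%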